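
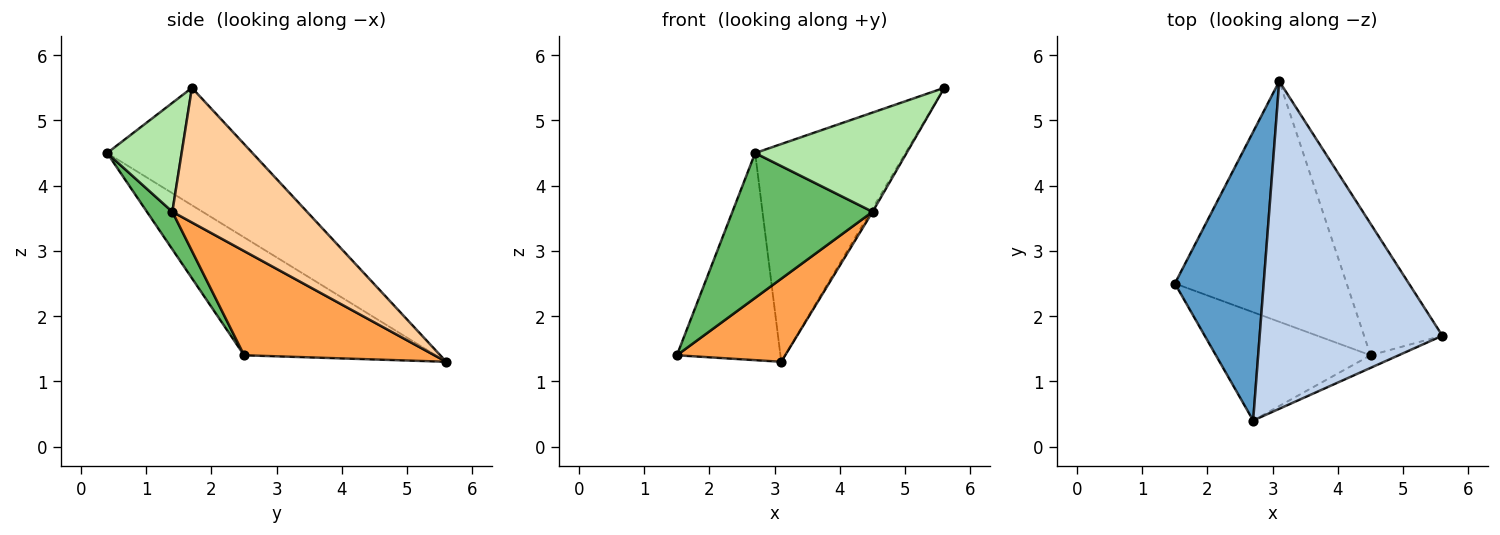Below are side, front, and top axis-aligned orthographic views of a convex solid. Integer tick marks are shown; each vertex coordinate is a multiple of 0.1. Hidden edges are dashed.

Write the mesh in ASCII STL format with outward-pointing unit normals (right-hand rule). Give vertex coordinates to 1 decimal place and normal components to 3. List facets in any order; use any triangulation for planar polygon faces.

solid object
 facet normal -0.733 0.396 0.552
  outer loop
   vertex 2.7 0.4 4.5
   vertex 3.1 5.6 1.3
   vertex 1.5 2.5 1.4
  endloop
 endfacet
 facet normal -0.472 0.488 0.734
  outer loop
   vertex 2.7 0.4 4.5
   vertex 5.6 1.7 5.5
   vertex 3.1 5.6 1.3
  endloop
 endfacet
 facet normal 0.497 -0.283 -0.820
  outer loop
   vertex 4.5 1.4 3.6
   vertex 1.5 2.5 1.4
   vertex 3.1 5.6 1.3
  endloop
 endfacet
 facet normal 0.864 0.013 -0.503
  outer loop
   vertex 4.5 1.4 3.6
   vertex 3.1 5.6 1.3
   vertex 5.6 1.7 5.5
  endloop
 endfacet
 facet normal 0.144 -0.793 -0.593
  outer loop
   vertex 4.5 1.4 3.6
   vertex 2.7 0.4 4.5
   vertex 1.5 2.5 1.4
  endloop
 endfacet
 facet normal 0.439 -0.891 -0.113
  outer loop
   vertex 4.5 1.4 3.6
   vertex 5.6 1.7 5.5
   vertex 2.7 0.4 4.5
  endloop
 endfacet
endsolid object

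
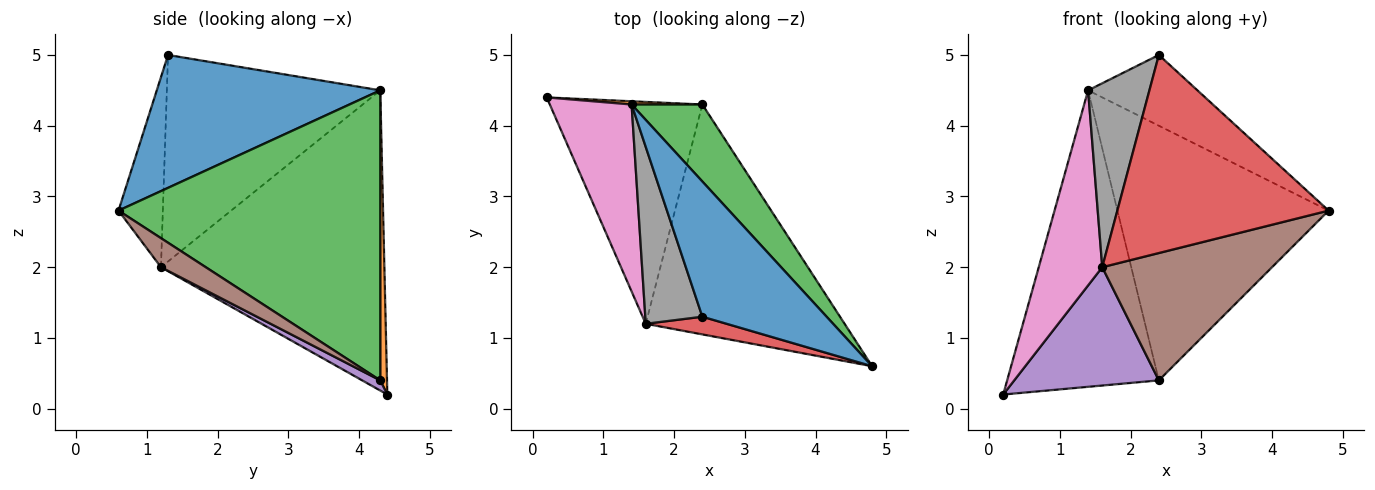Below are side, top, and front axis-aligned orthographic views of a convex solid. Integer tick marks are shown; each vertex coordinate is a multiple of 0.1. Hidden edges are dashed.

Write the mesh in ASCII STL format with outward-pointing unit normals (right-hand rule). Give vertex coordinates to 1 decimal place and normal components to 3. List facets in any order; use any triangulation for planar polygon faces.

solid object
 facet normal 0.688 0.336 0.643
  outer loop
   vertex 1.4 4.3 4.5
   vertex 2.4 1.3 5.0
   vertex 4.8 0.6 2.8
  endloop
 endfacet
 facet normal 0.044 0.999 0.011
  outer loop
   vertex 2.4 4.3 0.4
   vertex 0.2 4.4 0.2
   vertex 1.4 4.3 4.5
  endloop
 endfacet
 facet normal 0.765 0.617 0.186
  outer loop
   vertex 2.4 4.3 0.4
   vertex 1.4 4.3 4.5
   vertex 4.8 0.6 2.8
  endloop
 endfacet
 facet normal -0.205 -0.975 0.087
  outer loop
   vertex 1.6 1.2 2.0
   vertex 4.8 0.6 2.8
   vertex 2.4 1.3 5.0
  endloop
 endfacet
 facet normal 0.059 -0.470 -0.881
  outer loop
   vertex 1.6 1.2 2.0
   vertex 0.2 4.4 0.2
   vertex 2.4 4.3 0.4
  endloop
 endfacet
 facet normal 0.127 -0.481 -0.868
  outer loop
   vertex 1.6 1.2 2.0
   vertex 2.4 4.3 0.4
   vertex 4.8 0.6 2.8
  endloop
 endfacet
 facet normal -0.930 -0.264 0.254
  outer loop
   vertex 1.6 1.2 2.0
   vertex 1.4 4.3 4.5
   vertex 0.2 4.4 0.2
  endloop
 endfacet
 facet normal -0.929 -0.267 0.257
  outer loop
   vertex 1.6 1.2 2.0
   vertex 2.4 1.3 5.0
   vertex 1.4 4.3 4.5
  endloop
 endfacet
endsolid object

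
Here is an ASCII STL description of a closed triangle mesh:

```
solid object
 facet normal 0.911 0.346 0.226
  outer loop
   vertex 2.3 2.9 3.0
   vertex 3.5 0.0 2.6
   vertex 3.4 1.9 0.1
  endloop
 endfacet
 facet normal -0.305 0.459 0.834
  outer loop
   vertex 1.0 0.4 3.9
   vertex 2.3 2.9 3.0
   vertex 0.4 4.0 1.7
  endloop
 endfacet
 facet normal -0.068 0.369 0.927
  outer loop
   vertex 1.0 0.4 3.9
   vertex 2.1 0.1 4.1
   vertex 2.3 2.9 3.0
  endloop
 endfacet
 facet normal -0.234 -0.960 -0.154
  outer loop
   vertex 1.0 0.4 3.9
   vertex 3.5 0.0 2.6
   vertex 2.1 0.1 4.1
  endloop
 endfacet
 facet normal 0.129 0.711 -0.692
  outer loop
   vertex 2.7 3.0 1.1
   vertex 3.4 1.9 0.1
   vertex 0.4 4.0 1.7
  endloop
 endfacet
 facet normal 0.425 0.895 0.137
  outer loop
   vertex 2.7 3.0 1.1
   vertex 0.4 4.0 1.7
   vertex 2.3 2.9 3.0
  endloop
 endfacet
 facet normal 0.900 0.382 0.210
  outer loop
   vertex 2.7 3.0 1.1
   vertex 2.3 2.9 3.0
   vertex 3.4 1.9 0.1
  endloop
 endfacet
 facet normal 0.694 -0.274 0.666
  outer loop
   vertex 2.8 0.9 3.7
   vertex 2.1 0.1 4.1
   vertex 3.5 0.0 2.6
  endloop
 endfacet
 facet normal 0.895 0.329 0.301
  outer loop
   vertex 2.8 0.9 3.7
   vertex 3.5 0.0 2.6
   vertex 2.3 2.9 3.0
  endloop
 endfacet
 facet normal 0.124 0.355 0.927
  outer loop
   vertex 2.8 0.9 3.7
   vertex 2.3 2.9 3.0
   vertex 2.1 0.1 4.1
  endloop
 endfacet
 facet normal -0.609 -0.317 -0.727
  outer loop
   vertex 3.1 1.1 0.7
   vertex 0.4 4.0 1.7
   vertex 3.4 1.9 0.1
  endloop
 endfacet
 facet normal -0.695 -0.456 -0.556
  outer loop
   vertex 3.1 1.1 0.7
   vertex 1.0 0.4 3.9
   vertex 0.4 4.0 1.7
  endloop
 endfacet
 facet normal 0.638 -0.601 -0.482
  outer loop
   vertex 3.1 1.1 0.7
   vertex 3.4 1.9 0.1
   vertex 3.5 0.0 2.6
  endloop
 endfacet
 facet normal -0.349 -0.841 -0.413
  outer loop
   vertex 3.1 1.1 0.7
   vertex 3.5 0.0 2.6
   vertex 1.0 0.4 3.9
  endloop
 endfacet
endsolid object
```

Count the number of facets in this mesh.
14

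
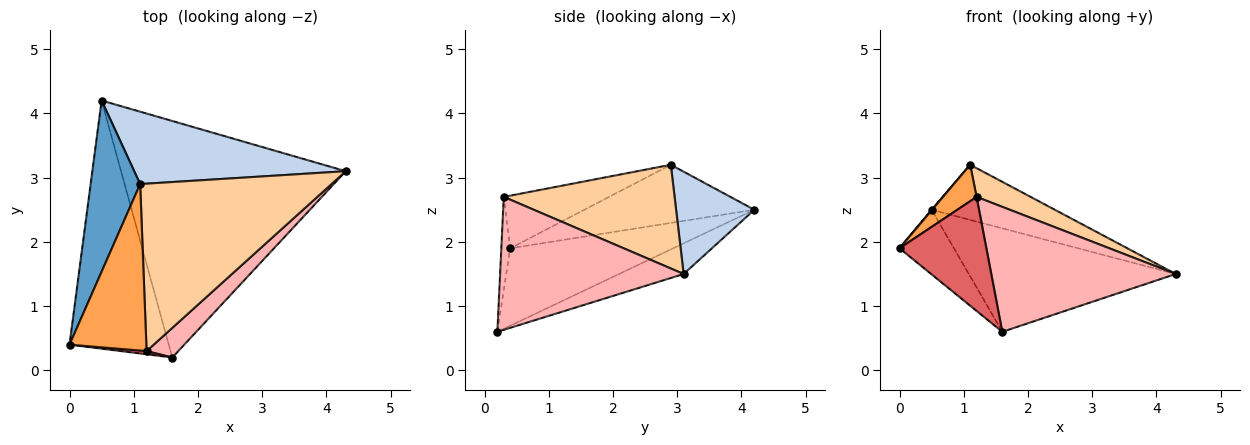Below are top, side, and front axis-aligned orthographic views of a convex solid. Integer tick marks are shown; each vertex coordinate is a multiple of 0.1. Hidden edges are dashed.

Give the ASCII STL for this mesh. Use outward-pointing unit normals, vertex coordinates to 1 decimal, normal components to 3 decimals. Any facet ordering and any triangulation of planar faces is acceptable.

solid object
 facet normal -0.761 -0.002 0.648
  outer loop
   vertex 1.1 2.9 3.2
   vertex 0.5 4.2 2.5
   vertex 0.0 0.4 1.9
  endloop
 endfacet
 facet normal 0.359 0.566 0.742
  outer loop
   vertex 1.1 2.9 3.2
   vertex 4.3 3.1 1.5
   vertex 0.5 4.2 2.5
  endloop
 endfacet
 facet normal -0.556 -0.178 0.812
  outer loop
   vertex 1.2 0.3 2.7
   vertex 1.1 2.9 3.2
   vertex 0.0 0.4 1.9
  endloop
 endfacet
 facet normal 0.471 -0.149 0.869
  outer loop
   vertex 1.2 0.3 2.7
   vertex 4.3 3.1 1.5
   vertex 1.1 2.9 3.2
  endloop
 endfacet
 facet normal -0.602 0.201 -0.772
  outer loop
   vertex 1.6 0.2 0.6
   vertex 0.0 0.4 1.9
   vertex 0.5 4.2 2.5
  endloop
 endfacet
 facet normal -0.124 0.398 -0.909
  outer loop
   vertex 1.6 0.2 0.6
   vertex 0.5 4.2 2.5
   vertex 4.3 3.1 1.5
  endloop
 endfacet
 facet normal -0.102 -0.994 0.028
  outer loop
   vertex 1.6 0.2 0.6
   vertex 1.2 0.3 2.7
   vertex 0.0 0.4 1.9
  endloop
 endfacet
 facet normal 0.696 -0.699 0.166
  outer loop
   vertex 1.6 0.2 0.6
   vertex 4.3 3.1 1.5
   vertex 1.2 0.3 2.7
  endloop
 endfacet
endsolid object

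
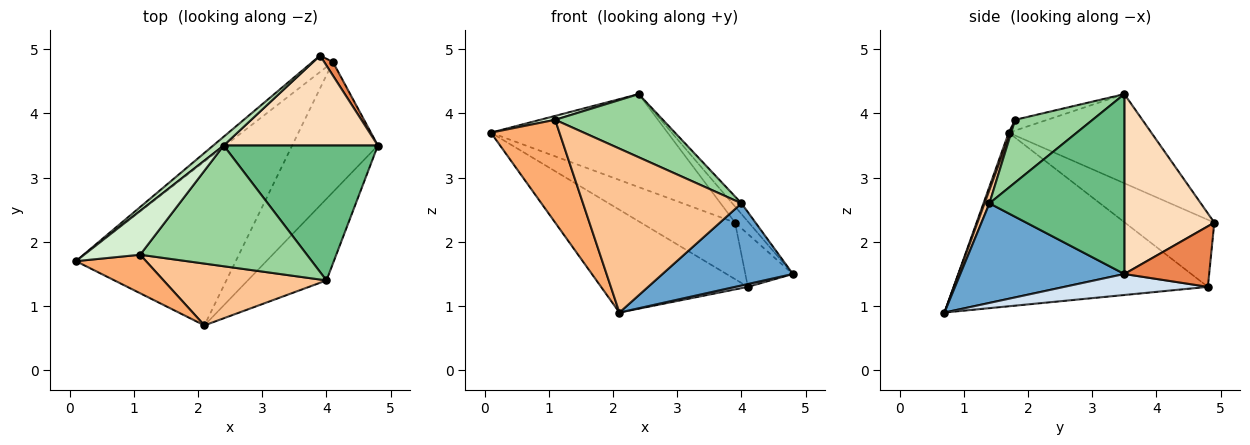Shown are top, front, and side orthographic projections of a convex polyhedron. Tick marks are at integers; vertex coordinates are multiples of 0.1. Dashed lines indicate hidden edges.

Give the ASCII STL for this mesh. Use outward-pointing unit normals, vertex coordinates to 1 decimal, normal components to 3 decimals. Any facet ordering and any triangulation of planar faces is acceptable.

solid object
 facet normal 0.666 -0.529 -0.526
  outer loop
   vertex 4.0 1.4 2.6
   vertex 2.1 0.7 0.9
   vertex 4.8 3.5 1.5
  endloop
 endfacet
 facet normal -0.677 0.391 -0.623
  outer loop
   vertex 4.1 4.8 1.3
   vertex 2.1 0.7 0.9
   vertex 0.1 1.7 3.7
  endloop
 endfacet
 facet normal -0.674 0.710 -0.206
  outer loop
   vertex 4.1 4.8 1.3
   vertex 0.1 1.7 3.7
   vertex 3.9 4.9 2.3
  endloop
 endfacet
 facet normal 0.238 -0.021 -0.971
  outer loop
   vertex 4.1 4.8 1.3
   vertex 4.8 3.5 1.5
   vertex 2.1 0.7 0.9
  endloop
 endfacet
 facet normal 0.865 0.485 0.125
  outer loop
   vertex 4.1 4.8 1.3
   vertex 3.9 4.9 2.3
   vertex 4.8 3.5 1.5
  endloop
 endfacet
 facet normal 0.023 -0.936 0.351
  outer loop
   vertex 1.1 1.8 3.9
   vertex 0.1 1.7 3.7
   vertex 2.1 0.7 0.9
  endloop
 endfacet
 facet normal 0.029 -0.935 0.353
  outer loop
   vertex 1.1 1.8 3.9
   vertex 2.1 0.7 0.9
   vertex 4.0 1.4 2.6
  endloop
 endfacet
 facet normal 0.754 0.115 0.646
  outer loop
   vertex 2.4 3.5 4.3
   vertex 4.8 3.5 1.5
   vertex 3.9 4.9 2.3
  endloop
 endfacet
 facet normal 0.758 0.052 0.650
  outer loop
   vertex 2.4 3.5 4.3
   vertex 4.0 1.4 2.6
   vertex 4.8 3.5 1.5
  endloop
 endfacet
 facet normal 0.316 -0.440 0.841
  outer loop
   vertex 2.4 3.5 4.3
   vertex 1.1 1.8 3.9
   vertex 4.0 1.4 2.6
  endloop
 endfacet
 facet normal -0.626 0.776 0.073
  outer loop
   vertex 2.4 3.5 4.3
   vertex 3.9 4.9 2.3
   vertex 0.1 1.7 3.7
  endloop
 endfacet
 facet normal -0.187 -0.087 0.978
  outer loop
   vertex 2.4 3.5 4.3
   vertex 0.1 1.7 3.7
   vertex 1.1 1.8 3.9
  endloop
 endfacet
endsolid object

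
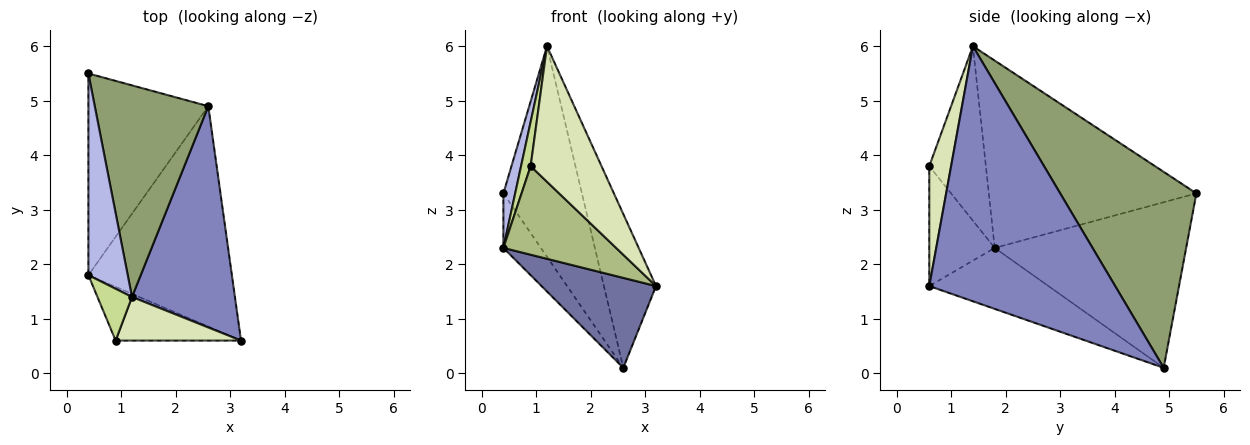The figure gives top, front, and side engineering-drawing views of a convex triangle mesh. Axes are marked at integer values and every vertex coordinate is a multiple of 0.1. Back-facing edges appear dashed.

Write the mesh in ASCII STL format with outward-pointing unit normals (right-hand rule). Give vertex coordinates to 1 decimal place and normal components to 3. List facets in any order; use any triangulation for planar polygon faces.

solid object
 facet normal -0.366 -0.352 -0.862
  outer loop
   vertex 2.6 4.9 0.1
   vertex 3.2 0.6 1.6
   vertex 0.4 1.8 2.3
  endloop
 endfacet
 facet normal 0.898 0.252 0.362
  outer loop
   vertex 1.2 1.4 6.0
   vertex 3.2 0.6 1.6
   vertex 2.6 4.9 0.1
  endloop
 endfacet
 facet normal -0.800 0.157 -0.579
  outer loop
   vertex 0.4 5.5 3.3
   vertex 2.6 4.9 0.1
   vertex 0.4 1.8 2.3
  endloop
 endfacet
 facet normal -0.977 -0.055 0.205
  outer loop
   vertex 0.4 5.5 3.3
   vertex 0.4 1.8 2.3
   vertex 1.2 1.4 6.0
  endloop
 endfacet
 facet normal 0.774 0.446 0.449
  outer loop
   vertex 0.4 5.5 3.3
   vertex 1.2 1.4 6.0
   vertex 2.6 4.9 0.1
  endloop
 endfacet
 facet normal -0.444 -0.766 -0.465
  outer loop
   vertex 0.9 0.6 3.8
   vertex 0.4 1.8 2.3
   vertex 3.2 0.6 1.6
  endloop
 endfacet
 facet normal -0.968 -0.164 0.192
  outer loop
   vertex 0.9 0.6 3.8
   vertex 1.2 1.4 6.0
   vertex 0.4 1.8 2.3
  endloop
 endfacet
 facet normal 0.281 -0.914 0.294
  outer loop
   vertex 0.9 0.6 3.8
   vertex 3.2 0.6 1.6
   vertex 1.2 1.4 6.0
  endloop
 endfacet
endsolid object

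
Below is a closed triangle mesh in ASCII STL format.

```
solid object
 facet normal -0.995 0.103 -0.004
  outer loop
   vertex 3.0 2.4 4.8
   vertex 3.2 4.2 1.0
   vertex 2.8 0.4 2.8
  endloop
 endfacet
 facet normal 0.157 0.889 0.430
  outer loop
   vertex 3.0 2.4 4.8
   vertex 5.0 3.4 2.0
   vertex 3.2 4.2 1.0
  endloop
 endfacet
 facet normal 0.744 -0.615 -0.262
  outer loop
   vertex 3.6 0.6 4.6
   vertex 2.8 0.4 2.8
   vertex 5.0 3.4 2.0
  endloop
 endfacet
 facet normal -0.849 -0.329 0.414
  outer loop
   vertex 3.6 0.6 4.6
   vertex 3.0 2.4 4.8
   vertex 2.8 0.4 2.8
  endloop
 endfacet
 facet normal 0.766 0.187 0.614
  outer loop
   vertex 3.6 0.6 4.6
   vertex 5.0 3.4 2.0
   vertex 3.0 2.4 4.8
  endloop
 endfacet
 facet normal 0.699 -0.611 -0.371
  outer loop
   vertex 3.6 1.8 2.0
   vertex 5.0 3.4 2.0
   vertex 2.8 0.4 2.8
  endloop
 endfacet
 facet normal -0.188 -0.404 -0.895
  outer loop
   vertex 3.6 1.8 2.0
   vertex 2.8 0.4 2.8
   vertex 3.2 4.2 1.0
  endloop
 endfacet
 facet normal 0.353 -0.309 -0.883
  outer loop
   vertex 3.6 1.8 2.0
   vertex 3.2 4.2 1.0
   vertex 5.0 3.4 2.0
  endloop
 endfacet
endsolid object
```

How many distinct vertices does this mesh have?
6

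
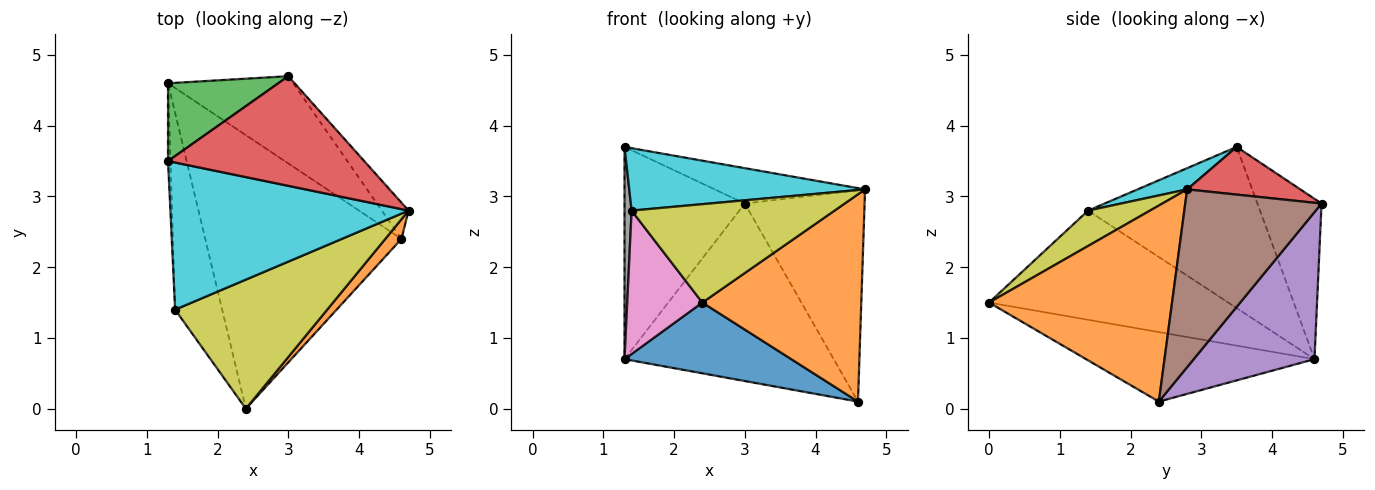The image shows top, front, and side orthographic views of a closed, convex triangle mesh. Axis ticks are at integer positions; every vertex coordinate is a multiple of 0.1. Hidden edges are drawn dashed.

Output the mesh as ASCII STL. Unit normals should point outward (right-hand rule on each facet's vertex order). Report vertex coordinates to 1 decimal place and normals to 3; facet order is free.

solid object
 facet normal -0.324 -0.237 -0.916
  outer loop
   vertex 4.6 2.4 0.1
   vertex 2.4 0.0 1.5
   vertex 1.3 4.6 0.7
  endloop
 endfacet
 facet normal 0.754 -0.654 0.062
  outer loop
   vertex 4.6 2.4 0.1
   vertex 4.7 2.8 3.1
   vertex 2.4 0.0 1.5
  endloop
 endfacet
 facet normal -0.448 0.840 0.308
  outer loop
   vertex 3.0 4.7 2.9
   vertex 1.3 4.6 0.7
   vertex 1.3 3.5 3.7
  endloop
 endfacet
 facet normal 0.225 0.299 0.927
  outer loop
   vertex 3.0 4.7 2.9
   vertex 1.3 3.5 3.7
   vertex 4.7 2.8 3.1
  endloop
 endfacet
 facet normal 0.460 0.797 -0.392
  outer loop
   vertex 3.0 4.7 2.9
   vertex 4.6 2.4 0.1
   vertex 1.3 4.6 0.7
  endloop
 endfacet
 facet normal 0.746 0.656 -0.112
  outer loop
   vertex 3.0 4.7 2.9
   vertex 4.7 2.8 3.1
   vertex 4.6 2.4 0.1
  endloop
 endfacet
 facet normal -0.882 -0.277 -0.380
  outer loop
   vertex 1.4 1.4 2.8
   vertex 1.3 4.6 0.7
   vertex 2.4 0.0 1.5
  endloop
 endfacet
 facet normal -0.999 -0.041 -0.015
  outer loop
   vertex 1.4 1.4 2.8
   vertex 1.3 3.5 3.7
   vertex 1.3 4.6 0.7
  endloop
 endfacet
 facet normal 0.182 -0.596 0.782
  outer loop
   vertex 1.4 1.4 2.8
   vertex 2.4 0.0 1.5
   vertex 4.7 2.8 3.1
  endloop
 endfacet
 facet normal 0.082 -0.389 0.917
  outer loop
   vertex 1.4 1.4 2.8
   vertex 4.7 2.8 3.1
   vertex 1.3 3.5 3.7
  endloop
 endfacet
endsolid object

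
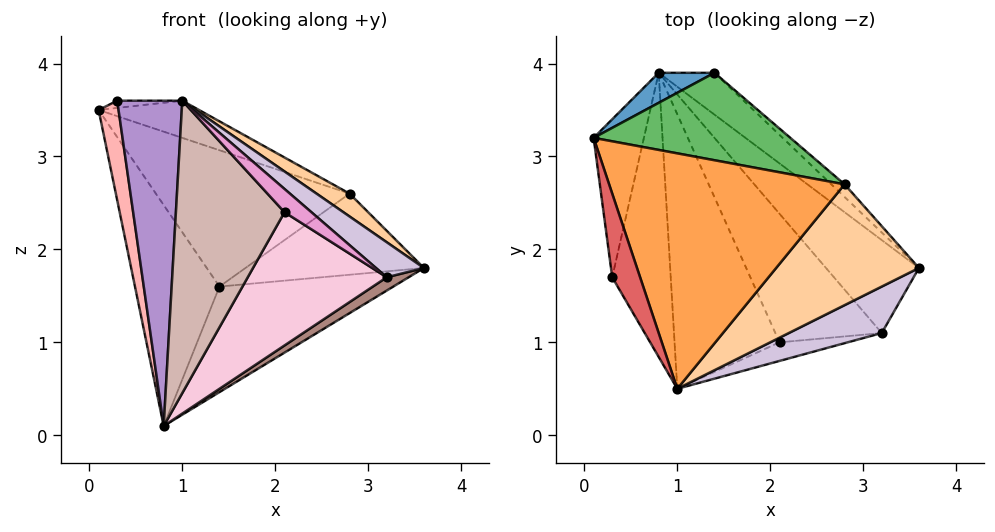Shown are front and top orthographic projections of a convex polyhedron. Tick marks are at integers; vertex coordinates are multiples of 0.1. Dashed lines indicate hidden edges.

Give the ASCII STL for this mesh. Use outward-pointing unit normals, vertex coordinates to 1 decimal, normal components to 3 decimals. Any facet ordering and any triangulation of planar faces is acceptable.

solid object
 facet normal -0.319 0.939 0.128
  outer loop
   vertex 1.4 3.9 1.6
   vertex 0.8 3.9 0.1
   vertex 0.1 3.2 3.5
  endloop
 endfacet
 facet normal 0.677 0.684 -0.271
  outer loop
   vertex 1.4 3.9 1.6
   vertex 3.6 1.8 1.8
   vertex 0.8 3.9 0.1
  endloop
 endfacet
 facet normal 0.337 0.147 0.930
  outer loop
   vertex 2.8 2.7 2.6
   vertex 0.1 3.2 3.5
   vertex 1.0 0.5 3.6
  endloop
 endfacet
 facet normal 0.612 -0.147 0.777
  outer loop
   vertex 2.8 2.7 2.6
   vertex 1.0 0.5 3.6
   vertex 3.6 1.8 1.8
  endloop
 endfacet
 facet normal 0.318 0.798 0.512
  outer loop
   vertex 2.8 2.7 2.6
   vertex 1.4 3.9 1.6
   vertex 0.1 3.2 3.5
  endloop
 endfacet
 facet normal 0.691 0.714 -0.112
  outer loop
   vertex 2.8 2.7 2.6
   vertex 3.6 1.8 1.8
   vertex 1.4 3.9 1.6
  endloop
 endfacet
 facet normal 0.146 0.085 0.986
  outer loop
   vertex 0.3 1.7 3.6
   vertex 1.0 0.5 3.6
   vertex 0.1 3.2 3.5
  endloop
 endfacet
 facet normal -0.963 -0.144 -0.228
  outer loop
   vertex 0.3 1.7 3.6
   vertex 0.1 3.2 3.5
   vertex 0.8 3.9 0.1
  endloop
 endfacet
 facet normal -0.791 -0.461 -0.403
  outer loop
   vertex 0.3 1.7 3.6
   vertex 0.8 3.9 0.1
   vertex 1.0 0.5 3.6
  endloop
 endfacet
 facet normal 0.649 -0.458 0.607
  outer loop
   vertex 3.2 1.1 1.7
   vertex 3.6 1.8 1.8
   vertex 1.0 0.5 3.6
  endloop
 endfacet
 facet normal 0.444 -0.127 -0.887
  outer loop
   vertex 3.2 1.1 1.7
   vertex 0.8 3.9 0.1
   vertex 3.6 1.8 1.8
  endloop
 endfacet
 facet normal -0.384 -0.673 -0.632
  outer loop
   vertex 2.1 1.0 2.4
   vertex 1.0 0.5 3.6
   vertex 0.8 3.9 0.1
  endloop
 endfacet
 facet normal -0.310 -0.742 -0.594
  outer loop
   vertex 2.1 1.0 2.4
   vertex 3.2 1.1 1.7
   vertex 1.0 0.5 3.6
  endloop
 endfacet
 facet normal -0.352 -0.673 -0.650
  outer loop
   vertex 2.1 1.0 2.4
   vertex 0.8 3.9 0.1
   vertex 3.2 1.1 1.7
  endloop
 endfacet
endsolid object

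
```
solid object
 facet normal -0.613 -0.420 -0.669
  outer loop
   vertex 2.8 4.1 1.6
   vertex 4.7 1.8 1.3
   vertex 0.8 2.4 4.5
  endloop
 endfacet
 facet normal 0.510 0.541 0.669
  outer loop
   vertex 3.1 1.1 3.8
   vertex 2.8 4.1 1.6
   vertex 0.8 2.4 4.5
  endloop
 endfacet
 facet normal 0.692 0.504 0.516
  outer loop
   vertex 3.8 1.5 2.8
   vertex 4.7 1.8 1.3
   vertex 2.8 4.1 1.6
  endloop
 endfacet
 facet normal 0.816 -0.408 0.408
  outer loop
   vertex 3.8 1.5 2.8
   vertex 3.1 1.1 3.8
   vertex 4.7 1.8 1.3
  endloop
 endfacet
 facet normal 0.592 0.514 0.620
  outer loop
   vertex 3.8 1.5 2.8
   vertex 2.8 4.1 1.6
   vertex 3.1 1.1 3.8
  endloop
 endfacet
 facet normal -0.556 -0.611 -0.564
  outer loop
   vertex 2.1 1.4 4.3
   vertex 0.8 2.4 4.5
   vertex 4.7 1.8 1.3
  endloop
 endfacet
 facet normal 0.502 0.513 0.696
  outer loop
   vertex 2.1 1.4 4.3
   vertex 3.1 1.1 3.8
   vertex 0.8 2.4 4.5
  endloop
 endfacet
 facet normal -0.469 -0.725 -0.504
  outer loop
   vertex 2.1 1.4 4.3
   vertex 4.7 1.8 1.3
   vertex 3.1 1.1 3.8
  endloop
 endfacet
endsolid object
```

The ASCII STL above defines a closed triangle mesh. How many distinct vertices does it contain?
6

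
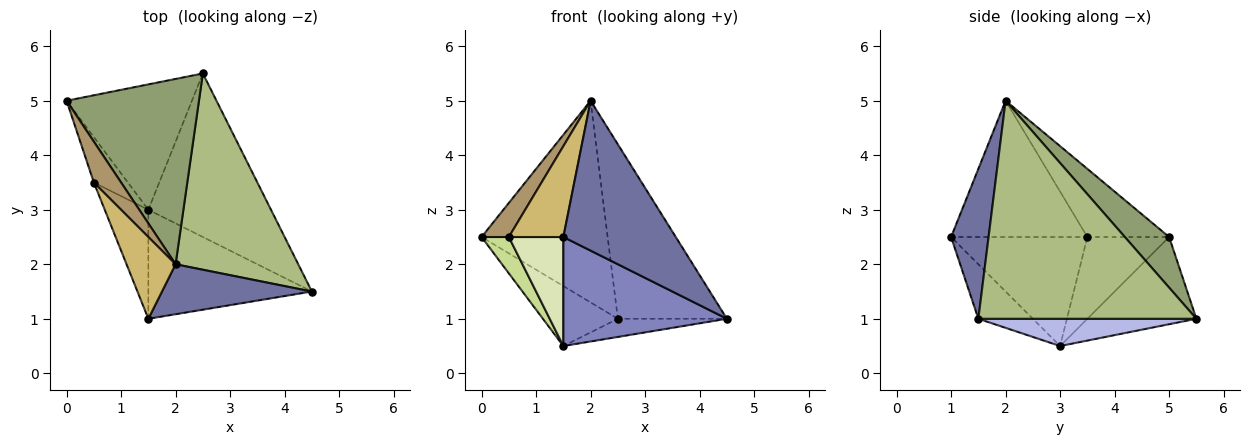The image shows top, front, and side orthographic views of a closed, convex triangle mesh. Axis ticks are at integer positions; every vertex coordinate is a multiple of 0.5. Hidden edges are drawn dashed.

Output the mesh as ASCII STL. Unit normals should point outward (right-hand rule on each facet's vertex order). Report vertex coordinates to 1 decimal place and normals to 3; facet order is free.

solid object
 facet normal 0.302 -0.905 0.302
  outer loop
   vertex 2.0 2.0 5.0
   vertex 1.5 1.0 2.5
   vertex 4.5 1.5 1.0
  endloop
 endfacet
 facet normal -0.229 -0.688 -0.688
  outer loop
   vertex 1.5 3.0 0.5
   vertex 4.5 1.5 1.0
   vertex 1.5 1.0 2.5
  endloop
 endfacet
 facet normal -0.532 0.365 -0.764
  outer loop
   vertex 2.5 5.5 1.0
   vertex 1.5 3.0 0.5
   vertex 0.0 5.0 2.5
  endloop
 endfacet
 facet normal 0.216 0.108 -0.970
  outer loop
   vertex 2.5 5.5 1.0
   vertex 4.5 1.5 1.0
   vertex 1.5 3.0 0.5
  endloop
 endfacet
 facet normal 0.250 0.713 0.655
  outer loop
   vertex 2.5 5.5 1.0
   vertex 0.0 5.0 2.5
   vertex 2.0 2.0 5.0
  endloop
 endfacet
 facet normal 0.799 0.400 0.449
  outer loop
   vertex 2.5 5.5 1.0
   vertex 2.0 2.0 5.0
   vertex 4.5 1.5 1.0
  endloop
 endfacet
 facet normal -0.882 -0.294 -0.368
  outer loop
   vertex 0.5 3.5 2.5
   vertex 0.0 5.0 2.5
   vertex 1.5 3.0 0.5
  endloop
 endfacet
 facet normal -0.870 -0.348 -0.348
  outer loop
   vertex 0.5 3.5 2.5
   vertex 1.5 3.0 0.5
   vertex 1.5 1.0 2.5
  endloop
 endfacet
 facet normal -0.887 -0.296 0.355
  outer loop
   vertex 0.5 3.5 2.5
   vertex 2.0 2.0 5.0
   vertex 0.0 5.0 2.5
  endloop
 endfacet
 facet normal -0.881 -0.352 0.317
  outer loop
   vertex 0.5 3.5 2.5
   vertex 1.5 1.0 2.5
   vertex 2.0 2.0 5.0
  endloop
 endfacet
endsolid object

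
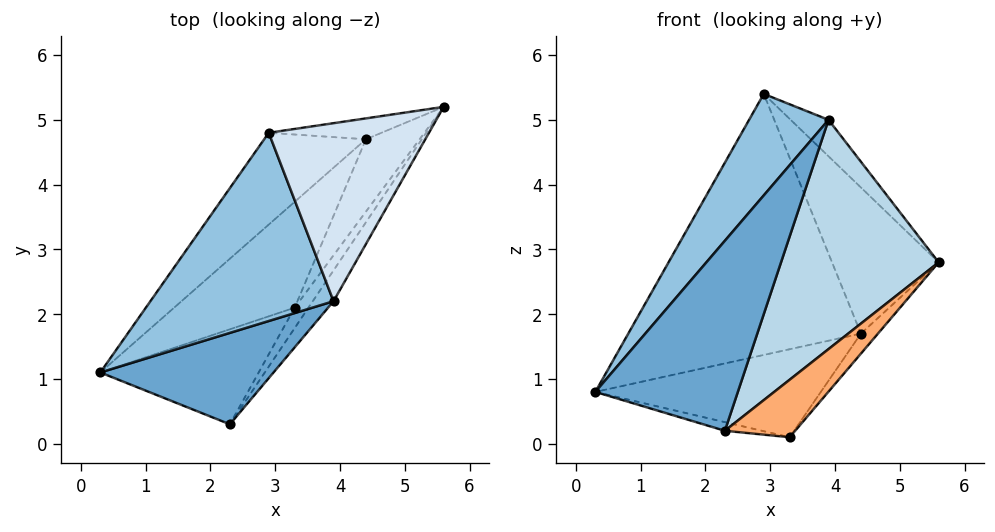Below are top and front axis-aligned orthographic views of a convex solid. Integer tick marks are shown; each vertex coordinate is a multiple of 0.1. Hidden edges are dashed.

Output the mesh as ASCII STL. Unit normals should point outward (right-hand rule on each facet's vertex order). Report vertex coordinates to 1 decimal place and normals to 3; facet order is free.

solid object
 facet normal -0.225 -0.878 0.422
  outer loop
   vertex 3.9 2.2 5.0
   vertex 0.3 1.1 0.8
   vertex 2.3 0.3 0.2
  endloop
 endfacet
 facet normal -0.661 -0.356 0.660
  outer loop
   vertex 3.9 2.2 5.0
   vertex 2.9 4.8 5.4
   vertex 0.3 1.1 0.8
  endloop
 endfacet
 facet normal 0.844 -0.531 -0.071
  outer loop
   vertex 3.9 2.2 5.0
   vertex 2.3 0.3 0.2
   vertex 5.6 5.2 2.8
  endloop
 endfacet
 facet normal 0.675 0.148 0.723
  outer loop
   vertex 3.9 2.2 5.0
   vertex 5.6 5.2 2.8
   vertex 2.9 4.8 5.4
  endloop
 endfacet
 facet normal -0.254 0.088 -0.963
  outer loop
   vertex 3.3 2.1 0.1
   vertex 2.3 0.3 0.2
   vertex 0.3 1.1 0.8
  endloop
 endfacet
 facet normal 0.857 -0.486 -0.172
  outer loop
   vertex 3.3 2.1 0.1
   vertex 5.6 5.2 2.8
   vertex 2.3 0.3 0.2
  endloop
 endfacet
 facet normal -0.365 0.595 -0.716
  outer loop
   vertex 4.4 4.7 1.7
   vertex 3.3 2.1 0.1
   vertex 0.3 1.1 0.8
  endloop
 endfacet
 facet normal 0.611 0.211 -0.763
  outer loop
   vertex 4.4 4.7 1.7
   vertex 5.6 5.2 2.8
   vertex 3.3 2.1 0.1
  endloop
 endfacet
 facet normal -0.603 0.753 -0.265
  outer loop
   vertex 4.4 4.7 1.7
   vertex 0.3 1.1 0.8
   vertex 2.9 4.8 5.4
  endloop
 endfacet
 facet normal -0.272 0.953 -0.136
  outer loop
   vertex 4.4 4.7 1.7
   vertex 2.9 4.8 5.4
   vertex 5.6 5.2 2.8
  endloop
 endfacet
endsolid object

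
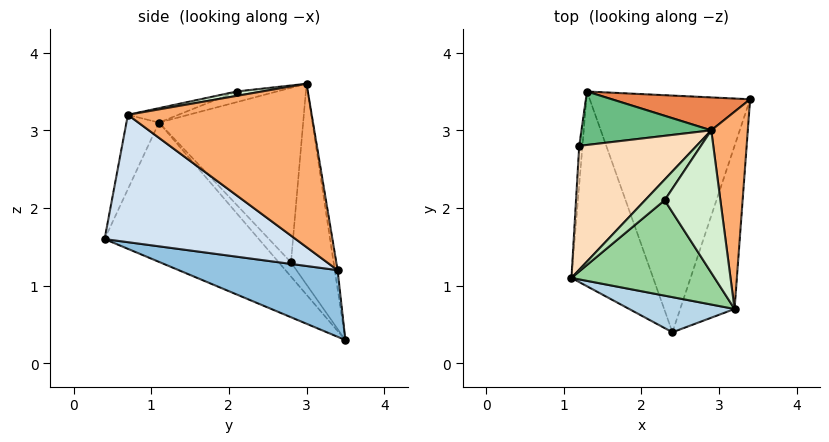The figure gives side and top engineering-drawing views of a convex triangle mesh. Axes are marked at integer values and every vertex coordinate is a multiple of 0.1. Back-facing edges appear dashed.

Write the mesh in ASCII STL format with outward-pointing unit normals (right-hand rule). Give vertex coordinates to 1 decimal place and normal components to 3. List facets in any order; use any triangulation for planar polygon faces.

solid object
 facet normal -0.766 -0.460 -0.449
  outer loop
   vertex 2.4 0.4 1.6
   vertex 1.1 1.1 3.1
   vertex 1.3 3.5 0.3
  endloop
 endfacet
 facet normal 0.372 -0.243 -0.896
  outer loop
   vertex 2.4 0.4 1.6
   vertex 1.3 3.5 0.3
   vertex 3.4 3.4 1.2
  endloop
 endfacet
 facet normal -0.193 -0.943 0.273
  outer loop
   vertex 3.2 0.7 3.2
   vertex 1.1 1.1 3.1
   vertex 2.4 0.4 1.6
  endloop
 endfacet
 facet normal 0.866 -0.338 -0.369
  outer loop
   vertex 3.2 0.7 3.2
   vertex 2.4 0.4 1.6
   vertex 3.4 3.4 1.2
  endloop
 endfacet
 facet normal -0.022 0.987 0.160
  outer loop
   vertex 2.9 3.0 3.6
   vertex 3.4 3.4 1.2
   vertex 1.3 3.5 0.3
  endloop
 endfacet
 facet normal 0.972 0.089 0.217
  outer loop
   vertex 2.9 3.0 3.6
   vertex 3.2 0.7 3.2
   vertex 3.4 3.4 1.2
  endloop
 endfacet
 facet normal -0.960 -0.175 -0.218
  outer loop
   vertex 1.2 2.8 1.3
   vertex 1.3 3.5 0.3
   vertex 1.1 1.1 3.1
  endloop
 endfacet
 facet normal -0.699 0.539 0.470
  outer loop
   vertex 1.2 2.8 1.3
   vertex 1.1 1.1 3.1
   vertex 2.9 3.0 3.6
  endloop
 endfacet
 facet normal -0.626 0.667 0.404
  outer loop
   vertex 1.2 2.8 1.3
   vertex 2.9 3.0 3.6
   vertex 1.3 3.5 0.3
  endloop
 endfacet
 facet normal -0.097 -0.268 0.959
  outer loop
   vertex 2.3 2.1 3.5
   vertex 1.1 1.1 3.1
   vertex 3.2 0.7 3.2
  endloop
 endfacet
 facet normal -0.465 0.215 0.859
  outer loop
   vertex 2.3 2.1 3.5
   vertex 2.9 3.0 3.6
   vertex 1.1 1.1 3.1
  endloop
 endfacet
 facet normal 0.078 -0.161 0.984
  outer loop
   vertex 2.3 2.1 3.5
   vertex 3.2 0.7 3.2
   vertex 2.9 3.0 3.6
  endloop
 endfacet
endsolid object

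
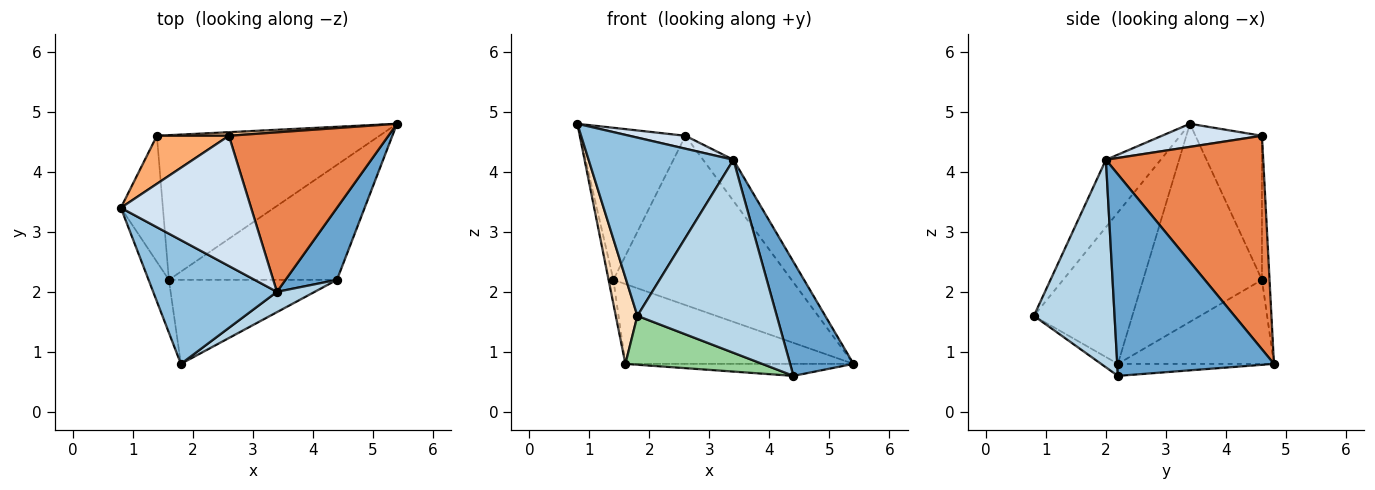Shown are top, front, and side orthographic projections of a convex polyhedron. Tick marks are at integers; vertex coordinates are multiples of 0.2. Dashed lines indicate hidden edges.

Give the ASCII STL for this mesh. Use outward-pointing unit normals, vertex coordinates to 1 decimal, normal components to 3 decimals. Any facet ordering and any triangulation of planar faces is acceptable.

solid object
 facet normal 0.902 -0.365 0.230
  outer loop
   vertex 3.4 2.0 4.2
   vertex 4.4 2.2 0.6
   vertex 5.4 4.8 0.8
  endloop
 endfacet
 facet normal -0.297 -0.784 0.545
  outer loop
   vertex 3.4 2.0 4.2
   vertex 0.8 3.4 4.8
   vertex 1.8 0.8 1.6
  endloop
 endfacet
 facet normal 0.499 -0.862 0.091
  outer loop
   vertex 3.4 2.0 4.2
   vertex 1.8 0.8 1.6
   vertex 4.4 2.2 0.6
  endloop
 endfacet
 facet normal 0.174 -0.097 0.980
  outer loop
   vertex 2.6 4.6 4.6
   vertex 0.8 3.4 4.8
   vertex 3.4 2.0 4.2
  endloop
 endfacet
 facet normal 0.792 0.153 0.591
  outer loop
   vertex 2.6 4.6 4.6
   vertex 3.4 2.0 4.2
   vertex 5.4 4.8 0.8
  endloop
 endfacet
 facet normal -0.516 0.817 0.258
  outer loop
   vertex 2.6 4.6 4.6
   vertex 1.4 4.6 2.2
   vertex 0.8 3.4 4.8
  endloop
 endfacet
 facet normal -0.043 0.999 0.021
  outer loop
   vertex 2.6 4.6 4.6
   vertex 5.4 4.8 0.8
   vertex 1.4 4.6 2.2
  endloop
 endfacet
 facet normal -0.968 -0.213 -0.130
  outer loop
   vertex 1.6 2.2 0.8
   vertex 1.8 0.8 1.6
   vertex 0.8 3.4 4.8
  endloop
 endfacet
 facet normal -0.977 0.039 -0.207
  outer loop
   vertex 1.6 2.2 0.8
   vertex 0.8 3.4 4.8
   vertex 1.4 4.6 2.2
  endloop
 endfacet
 facet normal -0.062 -0.502 -0.863
  outer loop
   vertex 1.6 2.2 0.8
   vertex 4.4 2.2 0.6
   vertex 1.8 0.8 1.6
  endloop
 endfacet
 facet normal -0.071 0.104 -0.992
  outer loop
   vertex 1.6 2.2 0.8
   vertex 5.4 4.8 0.8
   vertex 4.4 2.2 0.6
  endloop
 endfacet
 facet normal -0.314 0.459 -0.831
  outer loop
   vertex 1.6 2.2 0.8
   vertex 1.4 4.6 2.2
   vertex 5.4 4.8 0.8
  endloop
 endfacet
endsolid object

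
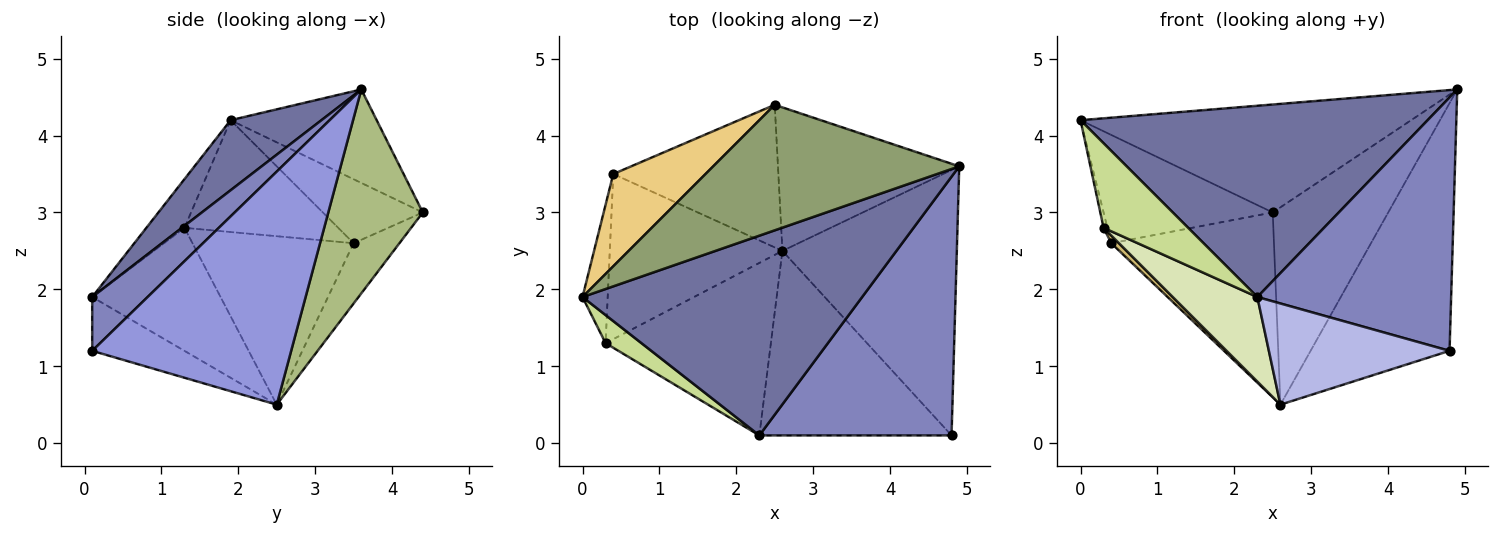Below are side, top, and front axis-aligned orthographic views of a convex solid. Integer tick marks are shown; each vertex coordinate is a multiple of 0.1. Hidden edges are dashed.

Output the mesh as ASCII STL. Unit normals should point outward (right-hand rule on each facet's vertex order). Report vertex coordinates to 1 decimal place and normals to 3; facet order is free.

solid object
 facet normal 0.178 -0.681 0.711
  outer loop
   vertex 2.3 0.1 1.9
   vertex 4.9 3.6 4.6
   vertex 0.0 1.9 4.2
  endloop
 endfacet
 facet normal 0.196 -0.686 0.701
  outer loop
   vertex 4.8 0.1 1.2
   vertex 4.9 3.6 4.6
   vertex 2.3 0.1 1.9
  endloop
 endfacet
 facet normal 0.699 0.488 -0.523
  outer loop
   vertex 4.8 0.1 1.2
   vertex 2.6 2.5 0.5
   vertex 4.9 3.6 4.6
  endloop
 endfacet
 facet normal -0.238 -0.467 -0.852
  outer loop
   vertex 4.8 0.1 1.2
   vertex 2.3 0.1 1.9
   vertex 2.6 2.5 0.5
  endloop
 endfacet
 facet normal -0.277 0.627 0.729
  outer loop
   vertex 2.5 4.4 3.0
   vertex 0.0 1.9 4.2
   vertex 4.9 3.6 4.6
  endloop
 endfacet
 facet normal 0.552 0.674 -0.491
  outer loop
   vertex 2.5 4.4 3.0
   vertex 4.9 3.6 4.6
   vertex 2.6 2.5 0.5
  endloop
 endfacet
 facet normal -0.393 -0.873 0.290
  outer loop
   vertex 0.3 1.3 2.8
   vertex 2.3 0.1 1.9
   vertex 0.0 1.9 4.2
  endloop
 endfacet
 facet normal -0.556 -0.366 -0.747
  outer loop
   vertex 0.3 1.3 2.8
   vertex 2.6 2.5 0.5
   vertex 2.3 0.1 1.9
  endloop
 endfacet
 facet normal -0.218 0.773 -0.596
  outer loop
   vertex 0.4 3.5 2.6
   vertex 2.5 4.4 3.0
   vertex 2.6 2.5 0.5
  endloop
 endfacet
 facet normal -0.698 -0.033 -0.715
  outer loop
   vertex 0.4 3.5 2.6
   vertex 2.6 2.5 0.5
   vertex 0.3 1.3 2.8
  endloop
 endfacet
 facet normal -0.410 0.694 0.592
  outer loop
   vertex 0.4 3.5 2.6
   vertex 0.0 1.9 4.2
   vertex 2.5 4.4 3.0
  endloop
 endfacet
 facet normal -0.975 0.024 -0.219
  outer loop
   vertex 0.4 3.5 2.6
   vertex 0.3 1.3 2.8
   vertex 0.0 1.9 4.2
  endloop
 endfacet
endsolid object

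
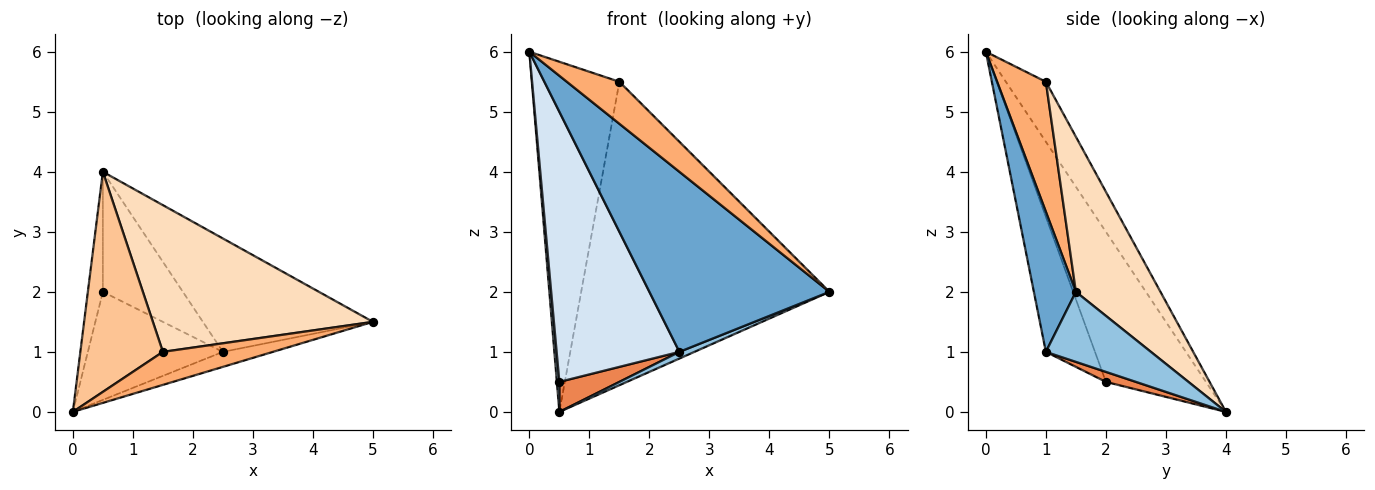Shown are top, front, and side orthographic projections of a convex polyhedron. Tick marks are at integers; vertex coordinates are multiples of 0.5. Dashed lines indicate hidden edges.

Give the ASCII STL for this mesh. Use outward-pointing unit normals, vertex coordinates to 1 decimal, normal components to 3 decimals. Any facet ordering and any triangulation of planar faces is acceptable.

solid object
 facet normal 0.226 -0.971 -0.081
  outer loop
   vertex 2.5 1.0 1.0
   vertex 5.0 1.5 2.0
   vertex 0.0 0.0 6.0
  endloop
 endfacet
 facet normal 0.380 -0.054 -0.923
  outer loop
   vertex 2.5 1.0 1.0
   vertex 0.5 4.0 0.0
   vertex 5.0 1.5 2.0
  endloop
 endfacet
 facet normal -0.995 -0.025 -0.099
  outer loop
   vertex 0.5 2.0 0.5
   vertex 0.0 0.0 6.0
   vertex 0.5 4.0 0.0
  endloop
 endfacet
 facet normal -0.348 -0.870 -0.348
  outer loop
   vertex 0.5 2.0 0.5
   vertex 2.5 1.0 1.0
   vertex 0.0 0.0 6.0
  endloop
 endfacet
 facet normal 0.120 -0.241 -0.963
  outer loop
   vertex 0.5 2.0 0.5
   vertex 0.5 4.0 0.0
   vertex 2.5 1.0 1.0
  endloop
 endfacet
 facet normal 0.590 -0.635 0.499
  outer loop
   vertex 1.5 1.0 5.5
   vertex 0.0 0.0 6.0
   vertex 5.0 1.5 2.0
  endloop
 endfacet
 facet normal -0.361 0.790 0.496
  outer loop
   vertex 1.5 1.0 5.5
   vertex 0.5 4.0 0.0
   vertex 0.0 0.0 6.0
  endloop
 endfacet
 facet normal 0.293 0.861 0.416
  outer loop
   vertex 1.5 1.0 5.5
   vertex 5.0 1.5 2.0
   vertex 0.5 4.0 0.0
  endloop
 endfacet
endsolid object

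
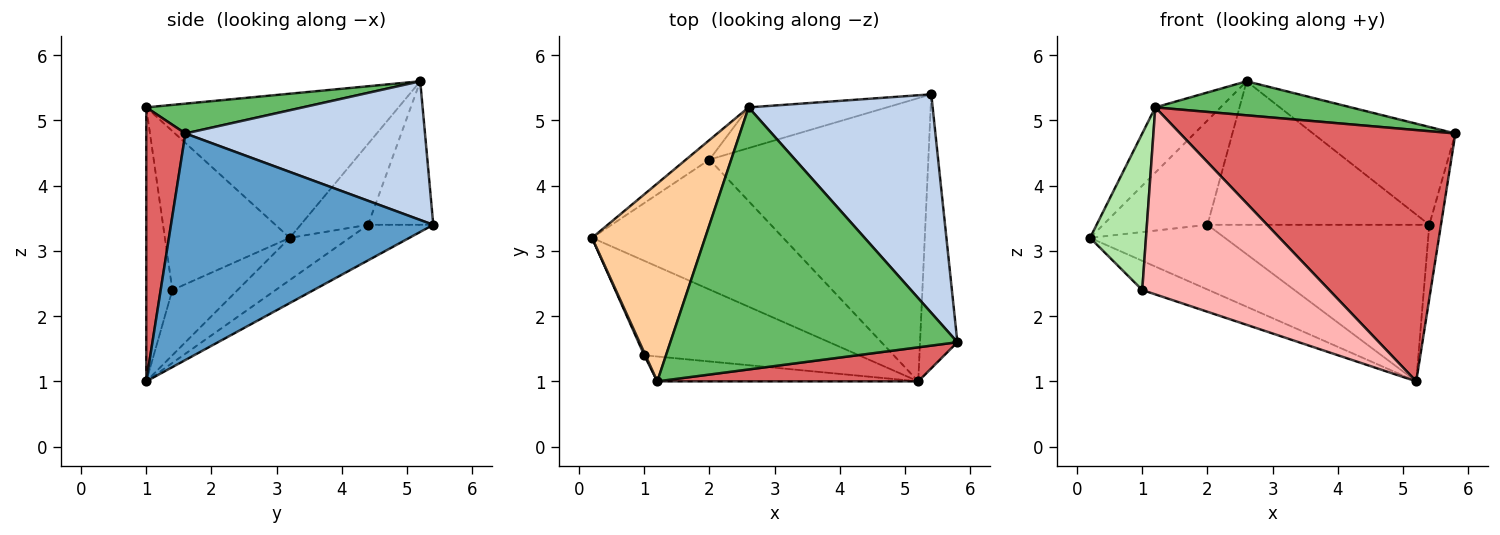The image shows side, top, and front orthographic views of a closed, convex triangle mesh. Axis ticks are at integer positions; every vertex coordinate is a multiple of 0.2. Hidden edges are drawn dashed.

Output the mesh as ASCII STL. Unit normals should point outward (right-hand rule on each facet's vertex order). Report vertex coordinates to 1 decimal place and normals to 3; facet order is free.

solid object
 facet normal 0.986 0.044 -0.163
  outer loop
   vertex 5.2 1.0 1.0
   vertex 5.4 5.4 3.4
   vertex 5.8 1.6 4.8
  endloop
 endfacet
 facet normal 0.567 0.337 0.752
  outer loop
   vertex 2.6 5.2 5.6
   vertex 5.8 1.6 4.8
   vertex 5.4 5.4 3.4
  endloop
 endfacet
 facet normal -0.279 0.284 -0.917
  outer loop
   vertex 1.0 1.4 2.4
   vertex 0.2 3.2 3.2
   vertex 5.2 1.0 1.0
  endloop
 endfacet
 facet normal -0.771 0.199 0.605
  outer loop
   vertex 1.2 1.0 5.2
   vertex 2.6 5.2 5.6
   vertex 0.2 3.2 3.2
  endloop
 endfacet
 facet normal 0.102 -0.128 0.986
  outer loop
   vertex 1.2 1.0 5.2
   vertex 5.8 1.6 4.8
   vertex 2.6 5.2 5.6
  endloop
 endfacet
 facet normal -0.913 -0.409 0.007
  outer loop
   vertex 1.2 1.0 5.2
   vertex 0.2 3.2 3.2
   vertex 1.0 1.4 2.4
  endloop
 endfacet
 facet normal 0.140 -0.981 0.133
  outer loop
   vertex 1.2 1.0 5.2
   vertex 5.2 1.0 1.0
   vertex 5.8 1.6 4.8
  endloop
 endfacet
 facet normal -0.137 -0.982 -0.130
  outer loop
   vertex 1.2 1.0 5.2
   vertex 1.0 1.4 2.4
   vertex 5.2 1.0 1.0
  endloop
 endfacet
 facet normal -0.536 0.830 -0.156
  outer loop
   vertex 2.0 4.4 3.4
   vertex 0.2 3.2 3.2
   vertex 2.6 5.2 5.6
  endloop
 endfacet
 facet normal -0.272 0.926 -0.262
  outer loop
   vertex 2.0 4.4 3.4
   vertex 2.6 5.2 5.6
   vertex 5.4 5.4 3.4
  endloop
 endfacet
 facet normal -0.194 0.437 -0.878
  outer loop
   vertex 2.0 4.4 3.4
   vertex 5.2 1.0 1.0
   vertex 0.2 3.2 3.2
  endloop
 endfacet
 facet normal -0.141 0.479 -0.866
  outer loop
   vertex 2.0 4.4 3.4
   vertex 5.4 5.4 3.4
   vertex 5.2 1.0 1.0
  endloop
 endfacet
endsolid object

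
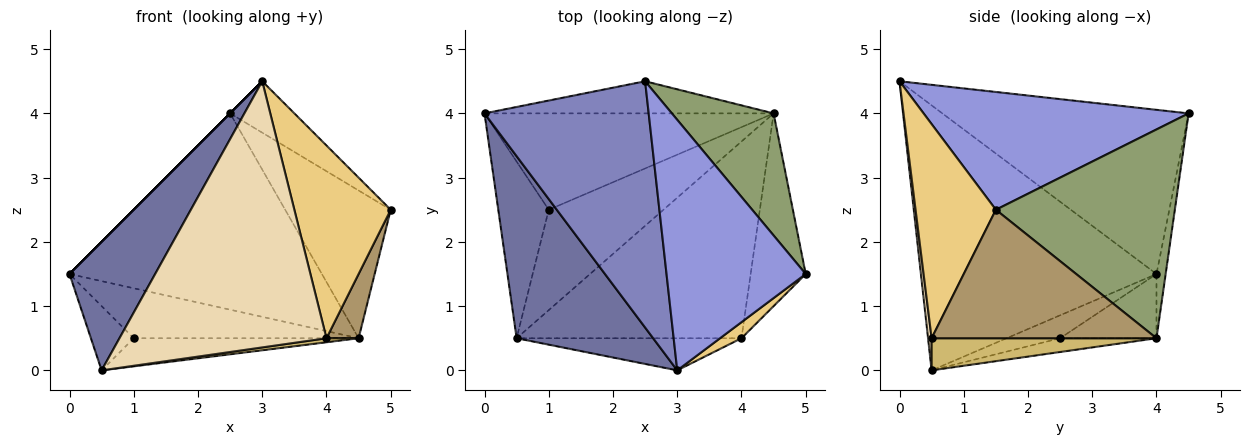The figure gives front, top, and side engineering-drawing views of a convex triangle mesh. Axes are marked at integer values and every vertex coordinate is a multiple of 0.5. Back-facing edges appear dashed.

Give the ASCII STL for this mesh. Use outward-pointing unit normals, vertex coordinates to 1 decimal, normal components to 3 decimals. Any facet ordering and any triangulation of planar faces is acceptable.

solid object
 facet normal -0.846 -0.308 0.436
  outer loop
   vertex 3.0 0.0 4.5
   vertex 0.0 4.0 1.5
   vertex 0.5 0.5 0.0
  endloop
 endfacet
 facet normal -0.707 0.000 0.707
  outer loop
   vertex 2.5 4.5 4.0
   vertex 0.0 4.0 1.5
   vertex 3.0 0.0 4.5
  endloop
 endfacet
 facet normal 0.638 0.155 0.754
  outer loop
   vertex 2.5 4.5 4.0
   vertex 3.0 0.0 4.5
   vertex 5.0 1.5 2.5
  endloop
 endfacet
 facet normal -0.036 0.986 -0.161
  outer loop
   vertex 4.5 4.0 0.5
   vertex 0.0 4.0 1.5
   vertex 2.5 4.5 4.0
  endloop
 endfacet
 facet normal 0.794 0.468 0.387
  outer loop
   vertex 4.5 4.0 0.5
   vertex 2.5 4.5 4.0
   vertex 5.0 1.5 2.5
  endloop
 endfacet
 facet normal -0.393 0.314 -0.864
  outer loop
   vertex 1.0 2.5 0.5
   vertex 0.5 0.5 0.0
   vertex 0.0 4.0 1.5
  endloop
 endfacet
 facet normal -0.194 0.452 -0.871
  outer loop
   vertex 1.0 2.5 0.5
   vertex 0.0 4.0 1.5
   vertex 4.5 4.0 0.5
  endloop
 endfacet
 facet normal -0.115 0.268 -0.957
  outer loop
   vertex 1.0 2.5 0.5
   vertex 4.5 4.0 0.5
   vertex 0.5 0.5 0.0
  endloop
 endfacet
 facet normal 0.911 -0.130 -0.391
  outer loop
   vertex 4.0 0.5 0.5
   vertex 4.5 4.0 0.5
   vertex 5.0 1.5 2.5
  endloop
 endfacet
 facet normal 0.141 -0.020 -0.990
  outer loop
   vertex 4.0 0.5 0.5
   vertex 0.5 0.5 0.0
   vertex 4.5 4.0 0.5
  endloop
 endfacet
 facet normal 0.639 -0.767 0.064
  outer loop
   vertex 4.0 0.5 0.5
   vertex 5.0 1.5 2.5
   vertex 3.0 0.0 4.5
  endloop
 endfacet
 facet normal 0.017 -0.993 -0.120
  outer loop
   vertex 4.0 0.5 0.5
   vertex 3.0 0.0 4.5
   vertex 0.5 0.5 0.0
  endloop
 endfacet
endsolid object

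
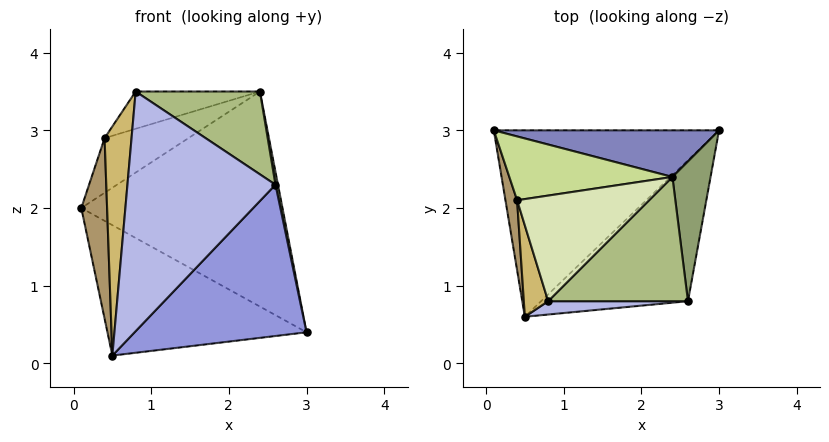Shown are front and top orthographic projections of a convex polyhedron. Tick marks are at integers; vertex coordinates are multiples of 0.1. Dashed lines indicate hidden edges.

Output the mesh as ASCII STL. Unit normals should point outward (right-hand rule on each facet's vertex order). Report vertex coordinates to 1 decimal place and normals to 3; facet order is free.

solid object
 facet normal -0.412 0.522 -0.747
  outer loop
   vertex 0.5 0.6 0.1
   vertex 0.1 3.0 2.0
   vertex 3.0 3.0 0.4
  endloop
 endfacet
 facet normal 0.116 0.971 0.210
  outer loop
   vertex 2.4 2.4 3.5
   vertex 3.0 3.0 0.4
   vertex 0.1 3.0 2.0
  endloop
 endfacet
 facet normal 0.617 -0.576 -0.537
  outer loop
   vertex 2.6 0.8 2.3
   vertex 0.5 0.6 0.1
   vertex 3.0 3.0 0.4
  endloop
 endfacet
 facet normal 0.037 -0.998 0.055
  outer loop
   vertex 2.6 0.8 2.3
   vertex 0.8 0.8 3.5
   vertex 0.5 0.6 0.1
  endloop
 endfacet
 facet normal 0.982 -0.017 0.187
  outer loop
   vertex 2.6 0.8 2.3
   vertex 3.0 3.0 0.4
   vertex 2.4 2.4 3.5
  endloop
 endfacet
 facet normal 0.485 -0.485 0.728
  outer loop
   vertex 2.6 0.8 2.3
   vertex 2.4 2.4 3.5
   vertex 0.8 0.8 3.5
  endloop
 endfacet
 facet normal -0.309 0.619 0.722
  outer loop
   vertex 0.4 2.1 2.9
   vertex 2.4 2.4 3.5
   vertex 0.1 3.0 2.0
  endloop
 endfacet
 facet normal -0.316 0.316 0.895
  outer loop
   vertex 0.4 2.1 2.9
   vertex 0.8 0.8 3.5
   vertex 2.4 2.4 3.5
  endloop
 endfacet
 facet normal -0.968 -0.233 0.090
  outer loop
   vertex 0.4 2.1 2.9
   vertex 0.1 3.0 2.0
   vertex 0.5 0.6 0.1
  endloop
 endfacet
 facet normal -0.963 -0.250 0.100
  outer loop
   vertex 0.4 2.1 2.9
   vertex 0.5 0.6 0.1
   vertex 0.8 0.8 3.5
  endloop
 endfacet
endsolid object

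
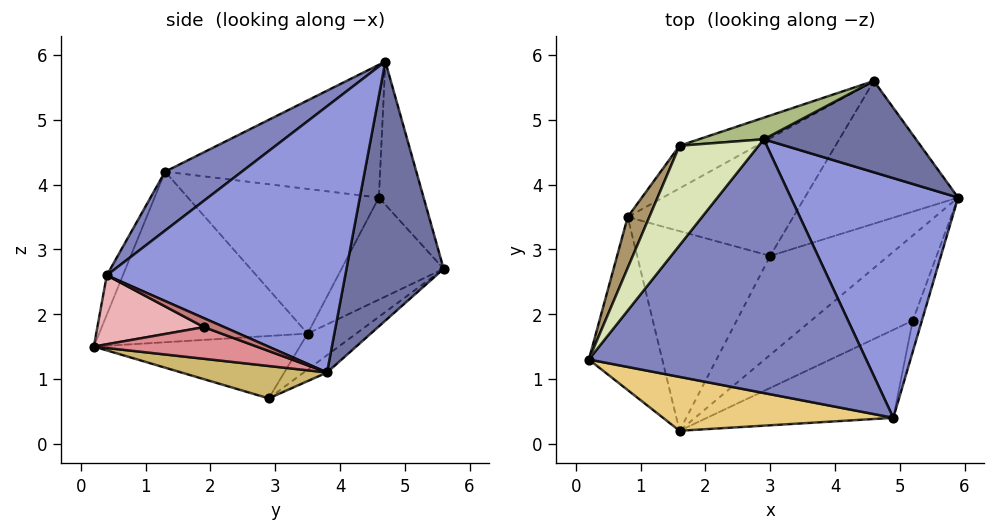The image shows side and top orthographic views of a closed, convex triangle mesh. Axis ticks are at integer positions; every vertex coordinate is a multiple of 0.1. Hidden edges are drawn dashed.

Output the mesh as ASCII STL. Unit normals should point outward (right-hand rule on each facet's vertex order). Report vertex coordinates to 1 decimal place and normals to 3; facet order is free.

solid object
 facet normal 0.850 0.170 0.499
  outer loop
   vertex 2.9 4.7 5.9
   vertex 5.9 3.8 1.1
   vertex 4.6 5.6 2.7
  endloop
 endfacet
 facet normal 0.174 -0.547 0.819
  outer loop
   vertex 4.9 0.4 2.6
   vertex 2.9 4.7 5.9
   vertex 0.2 1.3 4.2
  endloop
 endfacet
 facet normal 0.847 -0.014 0.532
  outer loop
   vertex 4.9 0.4 2.6
   vertex 5.9 3.8 1.1
   vertex 2.9 4.7 5.9
  endloop
 endfacet
 facet normal -0.087 0.626 -0.775
  outer loop
   vertex 3.0 2.9 0.7
   vertex 4.6 5.6 2.7
   vertex 5.9 3.8 1.1
  endloop
 endfacet
 facet normal -0.162 0.648 -0.745
  outer loop
   vertex 3.0 2.9 0.7
   vertex 0.8 3.5 1.7
   vertex 4.6 5.6 2.7
  endloop
 endfacet
 facet normal -0.273 0.954 0.123
  outer loop
   vertex 1.6 4.6 3.8
   vertex 2.9 4.7 5.9
   vertex 4.6 5.6 2.7
  endloop
 endfacet
 facet normal -0.399 0.866 -0.301
  outer loop
   vertex 1.6 4.6 3.8
   vertex 4.6 5.6 2.7
   vertex 0.8 3.5 1.7
  endloop
 endfacet
 facet normal -0.790 0.392 0.471
  outer loop
   vertex 1.6 4.6 3.8
   vertex 0.2 1.3 4.2
   vertex 2.9 4.7 5.9
  endloop
 endfacet
 facet normal -0.906 0.401 0.135
  outer loop
   vertex 1.6 4.6 3.8
   vertex 0.8 3.5 1.7
   vertex 0.2 1.3 4.2
  endloop
 endfacet
 facet normal 0.243 -0.389 -0.888
  outer loop
   vertex 1.6 0.2 1.5
   vertex 3.0 2.9 0.7
   vertex 5.9 3.8 1.1
  endloop
 endfacet
 facet normal -0.060 -0.935 0.350
  outer loop
   vertex 1.6 0.2 1.5
   vertex 4.9 0.4 2.6
   vertex 0.2 1.3 4.2
  endloop
 endfacet
 facet normal -0.901 -0.195 -0.388
  outer loop
   vertex 1.6 0.2 1.5
   vertex 0.2 1.3 4.2
   vertex 0.8 3.5 1.7
  endloop
 endfacet
 facet normal -0.424 -0.048 -0.904
  outer loop
   vertex 1.6 0.2 1.5
   vertex 0.8 3.5 1.7
   vertex 3.0 2.9 0.7
  endloop
 endfacet
 facet normal 0.620 -0.462 -0.634
  outer loop
   vertex 5.2 1.9 1.8
   vertex 5.9 3.8 1.1
   vertex 4.9 0.4 2.6
  endloop
 endfacet
 facet normal 0.270 -0.419 -0.867
  outer loop
   vertex 5.2 1.9 1.8
   vertex 1.6 0.2 1.5
   vertex 5.9 3.8 1.1
  endloop
 endfacet
 facet normal 0.302 -0.495 -0.815
  outer loop
   vertex 5.2 1.9 1.8
   vertex 4.9 0.4 2.6
   vertex 1.6 0.2 1.5
  endloop
 endfacet
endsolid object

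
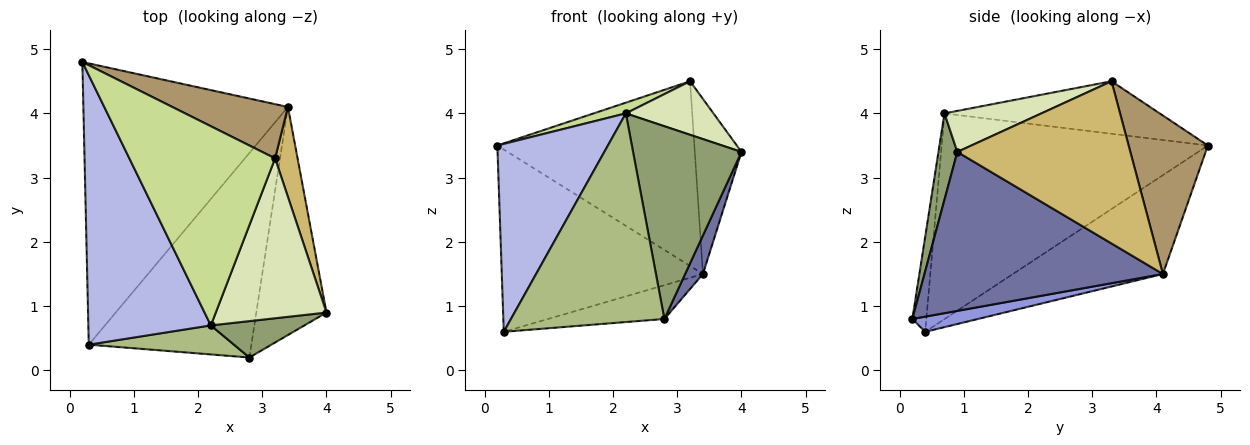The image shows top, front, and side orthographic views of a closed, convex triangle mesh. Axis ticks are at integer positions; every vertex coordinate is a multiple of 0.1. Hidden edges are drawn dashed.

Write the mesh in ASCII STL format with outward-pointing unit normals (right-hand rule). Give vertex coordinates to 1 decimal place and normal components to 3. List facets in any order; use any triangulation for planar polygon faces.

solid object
 facet normal 0.913 -0.068 -0.403
  outer loop
   vertex 3.4 4.1 1.5
   vertex 4.0 0.9 3.4
   vertex 2.8 0.2 0.8
  endloop
 endfacet
 facet normal -0.376 0.504 -0.778
  outer loop
   vertex 3.4 4.1 1.5
   vertex 0.3 0.4 0.6
   vertex 0.2 4.8 3.5
  endloop
 endfacet
 facet normal 0.092 0.162 -0.982
  outer loop
   vertex 3.4 4.1 1.5
   vertex 2.8 0.2 0.8
   vertex 0.3 0.4 0.6
  endloop
 endfacet
 facet normal -0.809 -0.336 0.482
  outer loop
   vertex 2.2 0.7 4.0
   vertex 0.2 4.8 3.5
   vertex 0.3 0.4 0.6
  endloop
 endfacet
 facet normal 0.169 -0.969 0.183
  outer loop
   vertex 2.2 0.7 4.0
   vertex 2.8 0.2 0.8
   vertex 4.0 0.9 3.4
  endloop
 endfacet
 facet normal -0.090 -0.986 0.137
  outer loop
   vertex 2.2 0.7 4.0
   vertex 0.3 0.4 0.6
   vertex 2.8 0.2 0.8
  endloop
 endfacet
 facet normal -0.338 -0.051 0.940
  outer loop
   vertex 3.2 3.3 4.5
   vertex 0.2 4.8 3.5
   vertex 2.2 0.7 4.0
  endloop
 endfacet
 facet normal 0.331 -0.300 0.895
  outer loop
   vertex 3.2 3.3 4.5
   vertex 2.2 0.7 4.0
   vertex 4.0 0.9 3.4
  endloop
 endfacet
 facet normal 0.360 0.895 0.263
  outer loop
   vertex 3.2 3.3 4.5
   vertex 3.4 4.1 1.5
   vertex 0.2 4.8 3.5
  endloop
 endfacet
 facet normal 0.957 0.258 0.133
  outer loop
   vertex 3.2 3.3 4.5
   vertex 4.0 0.9 3.4
   vertex 3.4 4.1 1.5
  endloop
 endfacet
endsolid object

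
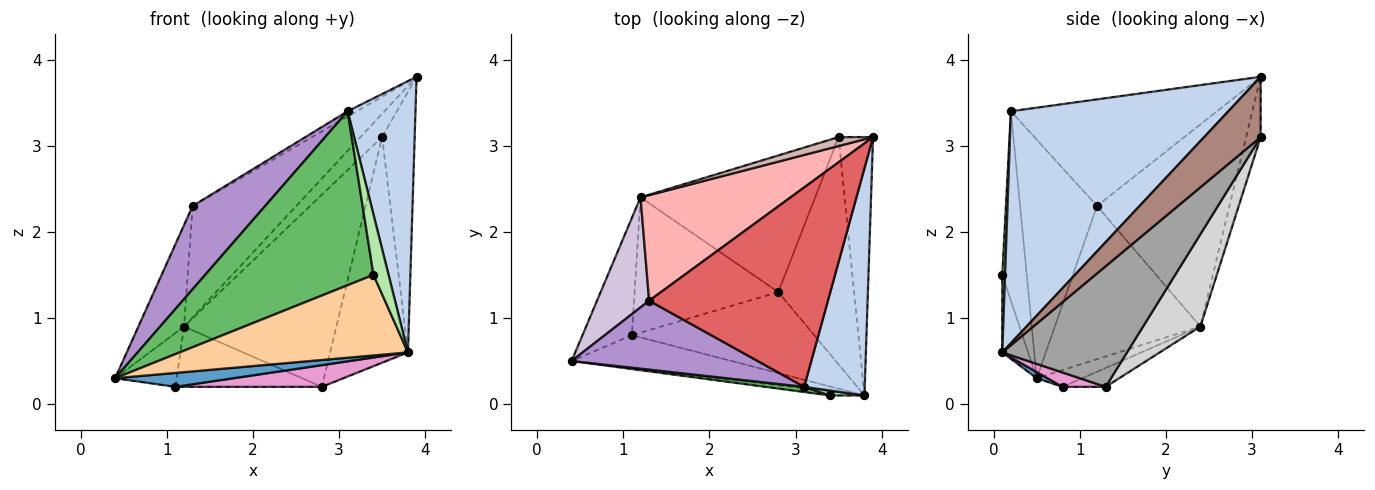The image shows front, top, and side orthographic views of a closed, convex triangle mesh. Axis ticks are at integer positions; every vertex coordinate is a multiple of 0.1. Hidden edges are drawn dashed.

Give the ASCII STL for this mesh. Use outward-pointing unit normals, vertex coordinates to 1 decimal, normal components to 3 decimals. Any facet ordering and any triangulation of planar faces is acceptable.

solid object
 facet normal 0.035 -0.389 -0.920
  outer loop
   vertex 1.1 0.8 0.2
   vertex 3.8 0.1 0.6
   vertex 0.4 0.5 0.3
  endloop
 endfacet
 facet normal 0.926 -0.289 0.242
  outer loop
   vertex 3.1 0.2 3.4
   vertex 3.8 0.1 0.6
   vertex 3.9 3.1 3.8
  endloop
 endfacet
 facet normal -0.295 0.398 -0.869
  outer loop
   vertex 1.2 2.4 0.9
   vertex 1.1 0.8 0.2
   vertex 0.4 0.5 0.3
  endloop
 endfacet
 facet normal -0.112 -0.992 -0.050
  outer loop
   vertex 3.4 0.1 1.5
   vertex 0.4 0.5 0.3
   vertex 3.8 0.1 0.6
  endloop
 endfacet
 facet normal -0.144 -0.989 0.029
  outer loop
   vertex 3.4 0.1 1.5
   vertex 3.1 0.2 3.4
   vertex 0.4 0.5 0.3
  endloop
 endfacet
 facet normal 0.180 -0.980 0.080
  outer loop
   vertex 3.4 0.1 1.5
   vertex 3.8 0.1 0.6
   vertex 3.1 0.2 3.4
  endloop
 endfacet
 facet normal -0.512 0.023 0.859
  outer loop
   vertex 1.3 1.2 2.3
   vertex 3.1 0.2 3.4
   vertex 3.9 3.1 3.8
  endloop
 endfacet
 facet normal -0.680 0.532 0.505
  outer loop
   vertex 1.3 1.2 2.3
   vertex 3.9 3.1 3.8
   vertex 1.2 2.4 0.9
  endloop
 endfacet
 facet normal -0.633 -0.596 0.494
  outer loop
   vertex 1.3 1.2 2.3
   vertex 0.4 0.5 0.3
   vertex 3.1 0.2 3.4
  endloop
 endfacet
 facet normal -0.908 0.285 0.309
  outer loop
   vertex 1.3 1.2 2.3
   vertex 1.2 2.4 0.9
   vertex 0.4 0.5 0.3
  endloop
 endfacet
 facet normal 0.776 0.447 -0.444
  outer loop
   vertex 3.5 3.1 3.1
   vertex 3.9 3.1 3.8
   vertex 3.8 0.1 0.6
  endloop
 endfacet
 facet normal -0.531 0.791 0.303
  outer loop
   vertex 3.5 3.1 3.1
   vertex 1.2 2.4 0.9
   vertex 3.9 3.1 3.8
  endloop
 endfacet
 facet normal 0.076 -0.258 -0.963
  outer loop
   vertex 2.8 1.3 0.2
   vertex 3.8 0.1 0.6
   vertex 1.1 0.8 0.2
  endloop
 endfacet
 facet normal -0.119 0.404 -0.907
  outer loop
   vertex 2.8 1.3 0.2
   vertex 1.1 0.8 0.2
   vertex 1.2 2.4 0.9
  endloop
 endfacet
 facet normal 0.749 0.467 -0.471
  outer loop
   vertex 2.8 1.3 0.2
   vertex 3.5 3.1 3.1
   vertex 3.8 0.1 0.6
  endloop
 endfacet
 facet normal 0.293 0.779 -0.554
  outer loop
   vertex 2.8 1.3 0.2
   vertex 1.2 2.4 0.9
   vertex 3.5 3.1 3.1
  endloop
 endfacet
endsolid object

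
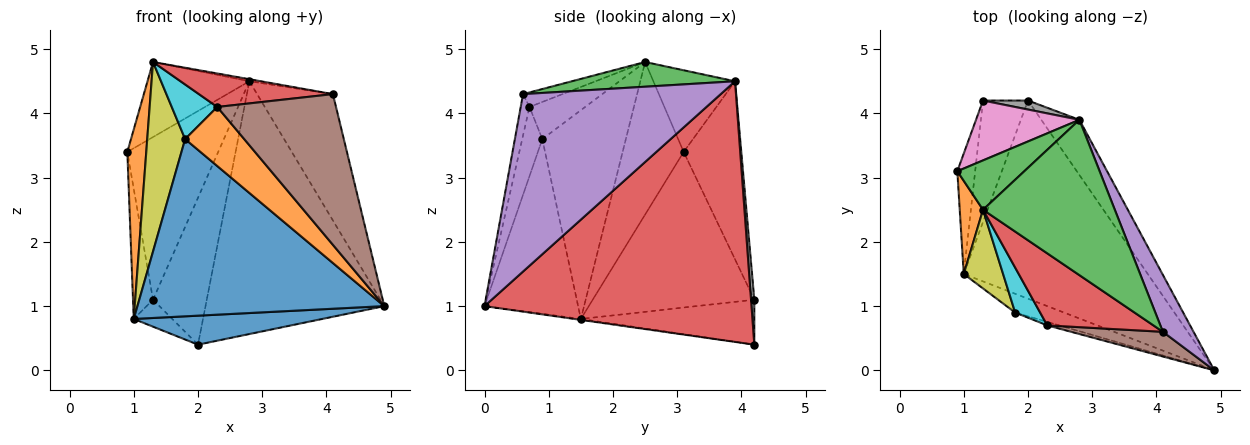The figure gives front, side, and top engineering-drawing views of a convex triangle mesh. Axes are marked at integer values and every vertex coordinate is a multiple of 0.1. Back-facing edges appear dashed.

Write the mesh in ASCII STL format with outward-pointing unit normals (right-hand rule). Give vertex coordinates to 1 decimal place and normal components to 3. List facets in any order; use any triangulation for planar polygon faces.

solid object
 facet normal -0.005 -0.145 -0.989
  outer loop
   vertex 1.0 1.5 0.8
   vertex 2.0 4.2 0.4
   vertex 4.9 0.0 1.0
  endloop
 endfacet
 facet normal -0.945 -0.293 0.144
  outer loop
   vertex 1.0 1.5 0.8
   vertex 1.3 2.5 4.8
   vertex 0.9 3.1 3.4
  endloop
 endfacet
 facet normal -0.557 0.694 0.457
  outer loop
   vertex 2.8 3.9 4.5
   vertex 0.9 3.1 3.4
   vertex 1.3 2.5 4.8
  endloop
 endfacet
 facet normal 0.825 0.552 -0.121
  outer loop
   vertex 2.8 3.9 4.5
   vertex 4.9 0.0 1.0
   vertex 2.0 4.2 0.4
  endloop
 endfacet
 facet normal -0.986 0.122 -0.113
  outer loop
   vertex 1.3 4.2 1.1
   vertex 1.0 1.5 0.8
   vertex 0.9 3.1 3.4
  endloop
 endfacet
 facet normal -0.699 0.155 -0.699
  outer loop
   vertex 1.3 4.2 1.1
   vertex 2.0 4.2 0.4
   vertex 1.0 1.5 0.8
  endloop
 endfacet
 facet normal -0.511 0.806 0.297
  outer loop
   vertex 1.3 4.2 1.1
   vertex 0.9 3.1 3.4
   vertex 2.8 3.9 4.5
  endloop
 endfacet
 facet normal 0.061 0.996 0.061
  outer loop
   vertex 1.3 4.2 1.1
   vertex 2.8 3.9 4.5
   vertex 2.0 4.2 0.4
  endloop
 endfacet
 facet normal -0.897 -0.407 0.169
  outer loop
   vertex 1.8 0.9 3.6
   vertex 1.3 2.5 4.8
   vertex 1.0 1.5 0.8
  endloop
 endfacet
 facet normal -0.687 -0.561 0.462
  outer loop
   vertex 1.8 0.9 3.6
   vertex 2.3 0.7 4.1
   vertex 1.3 2.5 4.8
  endloop
 endfacet
 facet normal -0.353 -0.930 -0.099
  outer loop
   vertex 1.8 0.9 3.6
   vertex 1.0 1.5 0.8
   vertex 4.9 0.0 1.0
  endloop
 endfacet
 facet normal -0.322 -0.945 -0.056
  outer loop
   vertex 1.8 0.9 3.6
   vertex 4.9 0.0 1.0
   vertex 2.3 0.7 4.1
  endloop
 endfacet
 facet normal 0.184 0.013 0.983
  outer loop
   vertex 4.1 0.6 4.3
   vertex 2.8 3.9 4.5
   vertex 1.3 2.5 4.8
  endloop
 endfacet
 facet normal -0.123 -0.418 0.900
  outer loop
   vertex 4.1 0.6 4.3
   vertex 1.3 2.5 4.8
   vertex 2.3 0.7 4.1
  endloop
 endfacet
 facet normal 0.922 0.353 0.159
  outer loop
   vertex 4.1 0.6 4.3
   vertex 4.9 0.0 1.0
   vertex 2.8 3.9 4.5
  endloop
 endfacet
 facet normal -0.073 -0.984 0.161
  outer loop
   vertex 4.1 0.6 4.3
   vertex 2.3 0.7 4.1
   vertex 4.9 0.0 1.0
  endloop
 endfacet
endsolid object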